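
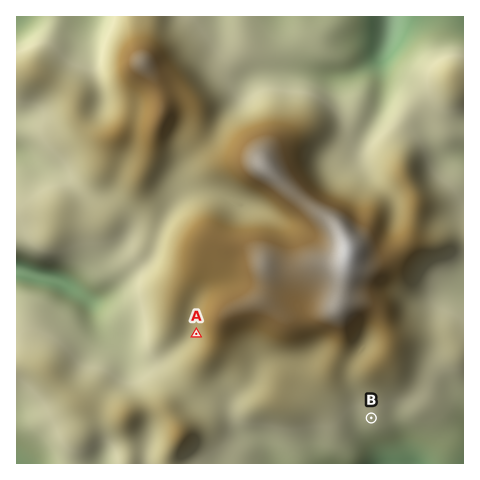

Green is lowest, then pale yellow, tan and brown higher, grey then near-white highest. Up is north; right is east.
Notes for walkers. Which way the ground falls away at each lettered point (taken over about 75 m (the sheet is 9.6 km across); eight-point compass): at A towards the W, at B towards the S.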